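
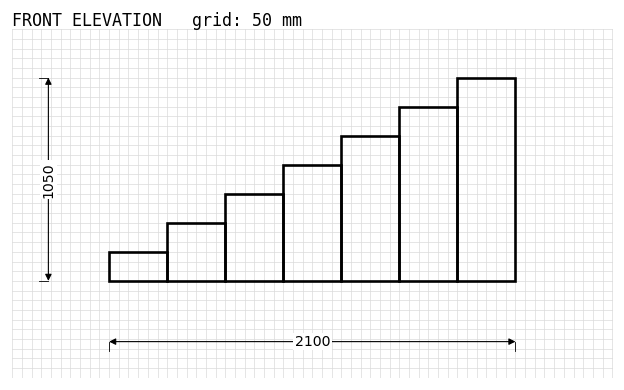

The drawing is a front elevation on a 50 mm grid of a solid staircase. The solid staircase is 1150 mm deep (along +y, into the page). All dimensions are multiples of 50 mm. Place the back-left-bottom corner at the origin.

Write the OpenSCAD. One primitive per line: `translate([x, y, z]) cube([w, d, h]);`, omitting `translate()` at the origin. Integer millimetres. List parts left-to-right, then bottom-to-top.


cube([300, 1150, 150]);
translate([300, 0, 0]) cube([300, 1150, 300]);
translate([600, 0, 0]) cube([300, 1150, 450]);
translate([900, 0, 0]) cube([300, 1150, 600]);
translate([1200, 0, 0]) cube([300, 1150, 750]);
translate([1500, 0, 0]) cube([300, 1150, 900]);
translate([1800, 0, 0]) cube([300, 1150, 1050]);


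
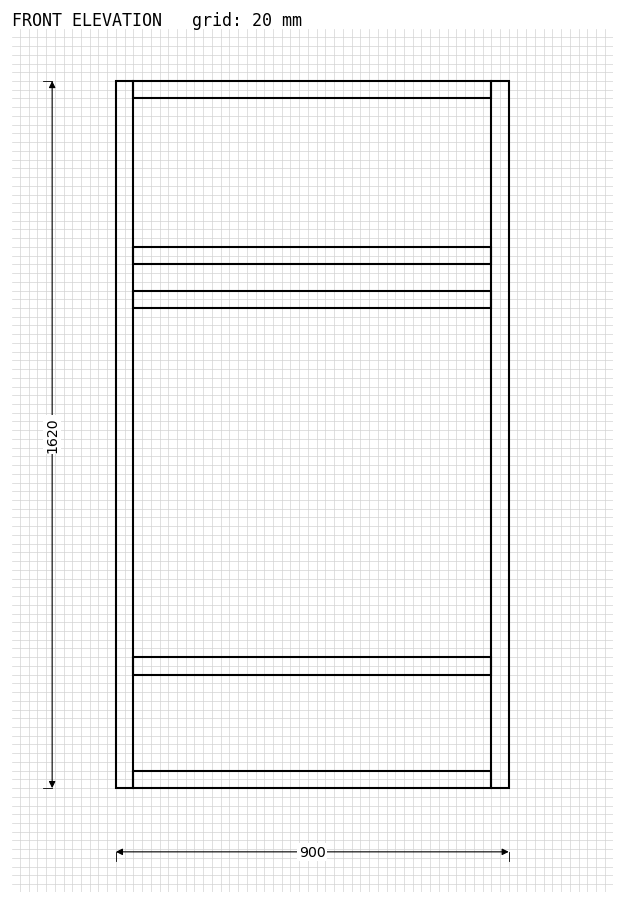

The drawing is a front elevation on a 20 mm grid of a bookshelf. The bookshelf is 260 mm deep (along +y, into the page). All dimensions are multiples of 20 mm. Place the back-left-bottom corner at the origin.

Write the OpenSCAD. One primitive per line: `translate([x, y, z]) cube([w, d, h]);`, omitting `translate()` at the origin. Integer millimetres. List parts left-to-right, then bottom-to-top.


cube([40, 260, 1620]);
translate([40, 0, 0]) cube([820, 260, 40]);
translate([40, 0, 260]) cube([820, 260, 40]);
translate([40, 0, 1100]) cube([820, 260, 40]);
translate([40, 0, 1200]) cube([820, 260, 40]);
translate([40, 0, 1580]) cube([820, 260, 40]);
translate([860, 0, 0]) cube([40, 260, 1620]);


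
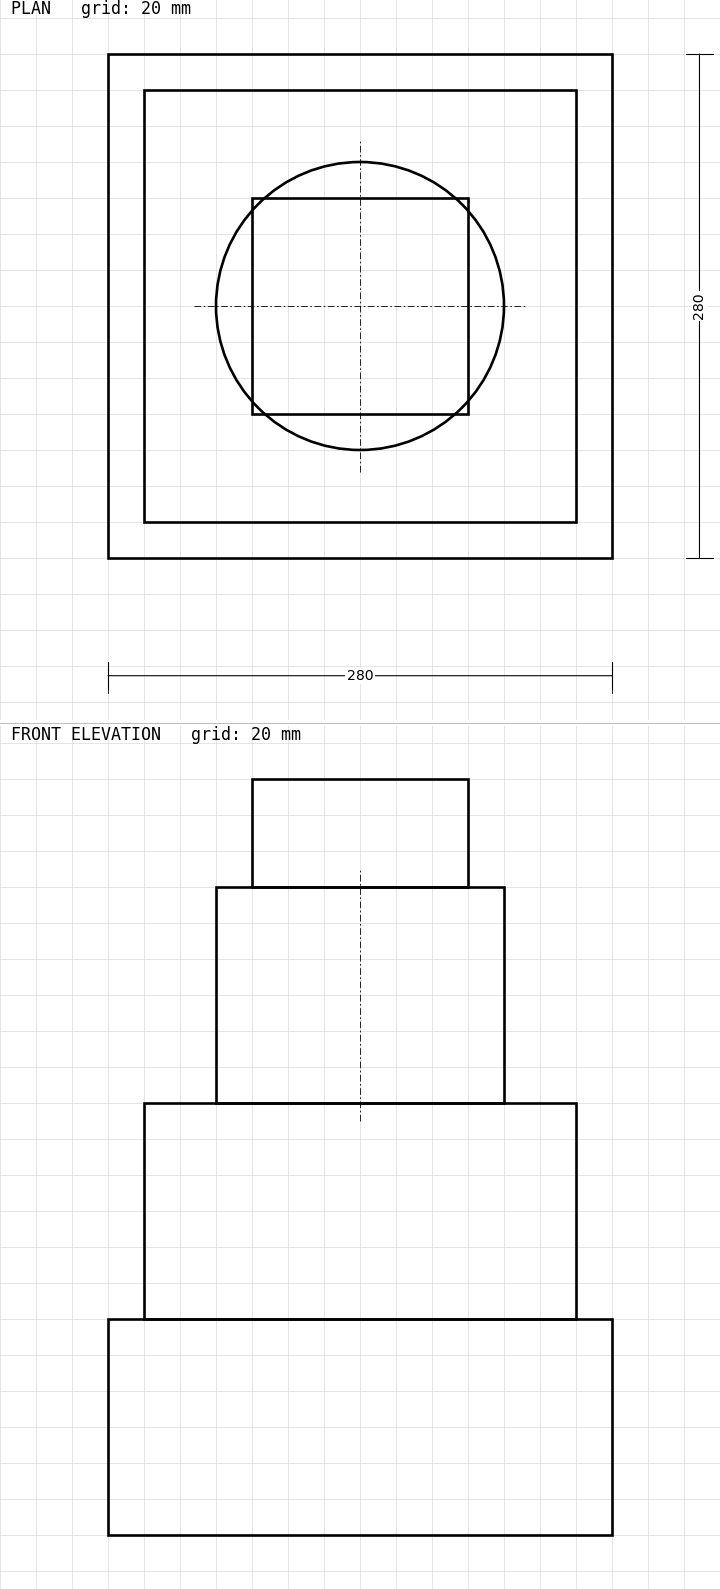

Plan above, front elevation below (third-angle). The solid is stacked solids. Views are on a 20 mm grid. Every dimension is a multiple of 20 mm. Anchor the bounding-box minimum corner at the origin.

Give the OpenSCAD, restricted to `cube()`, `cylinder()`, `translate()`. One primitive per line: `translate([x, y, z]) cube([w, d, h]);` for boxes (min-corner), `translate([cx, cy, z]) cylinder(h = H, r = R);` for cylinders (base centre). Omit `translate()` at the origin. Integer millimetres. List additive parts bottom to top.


cube([280, 280, 120]);
translate([20, 20, 120]) cube([240, 240, 120]);
translate([140, 140, 240]) cylinder(h = 120, r = 80);
translate([80, 80, 360]) cube([120, 120, 60]);


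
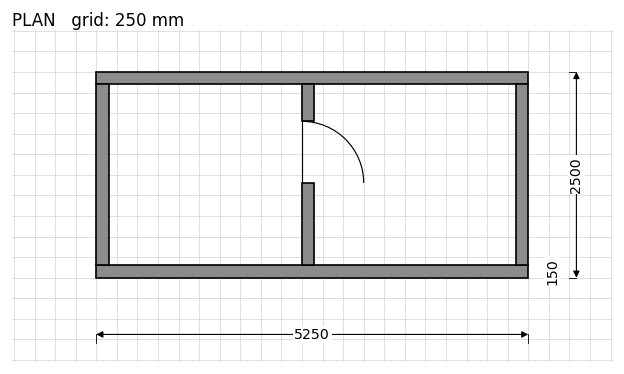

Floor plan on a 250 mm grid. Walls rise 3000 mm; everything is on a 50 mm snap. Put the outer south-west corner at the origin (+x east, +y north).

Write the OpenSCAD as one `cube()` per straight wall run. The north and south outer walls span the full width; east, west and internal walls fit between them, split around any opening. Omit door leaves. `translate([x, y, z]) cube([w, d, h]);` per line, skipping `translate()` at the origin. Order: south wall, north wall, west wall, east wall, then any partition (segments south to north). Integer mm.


cube([5250, 150, 3000]);
translate([0, 2350, 0]) cube([5250, 150, 3000]);
translate([0, 150, 0]) cube([150, 2200, 3000]);
translate([5100, 150, 0]) cube([150, 2200, 3000]);
translate([2500, 150, 0]) cube([150, 1000, 3000]);
translate([2500, 1900, 0]) cube([150, 450, 3000]);


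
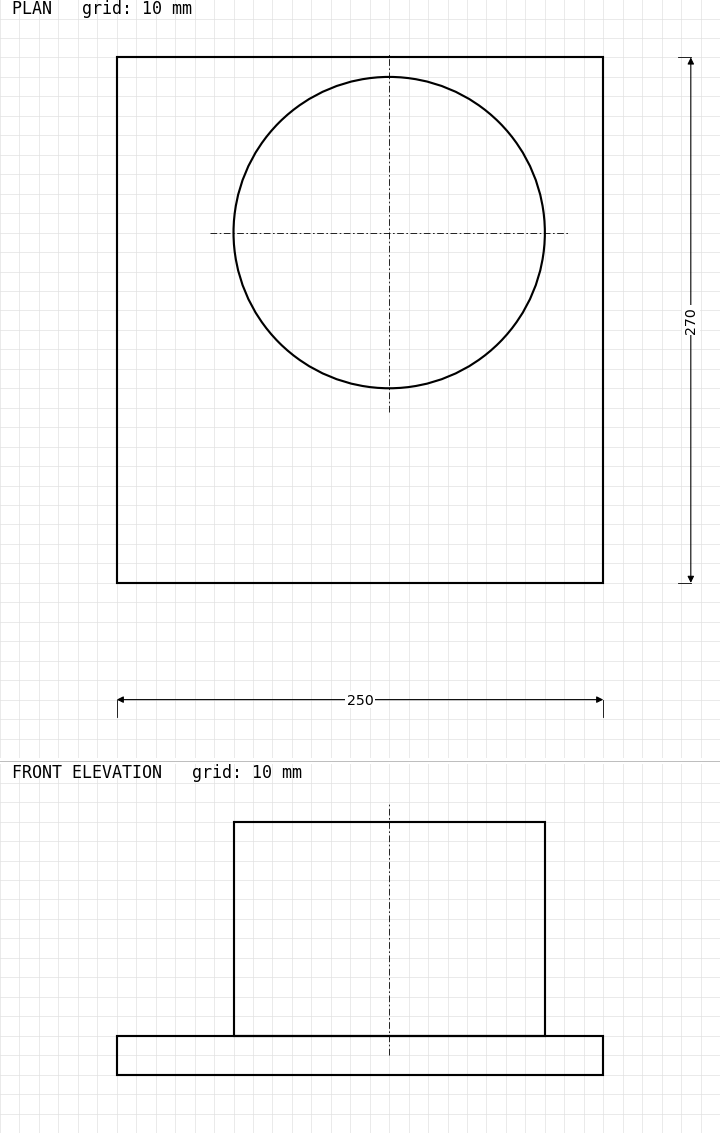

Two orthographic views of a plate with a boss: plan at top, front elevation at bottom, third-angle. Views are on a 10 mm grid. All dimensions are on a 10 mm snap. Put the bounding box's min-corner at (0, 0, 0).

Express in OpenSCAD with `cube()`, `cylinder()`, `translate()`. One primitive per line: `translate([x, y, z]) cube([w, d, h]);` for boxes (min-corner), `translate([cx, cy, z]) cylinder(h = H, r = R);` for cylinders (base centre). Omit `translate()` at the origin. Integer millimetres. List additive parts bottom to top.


cube([250, 270, 20]);
translate([140, 180, 20]) cylinder(h = 110, r = 80);


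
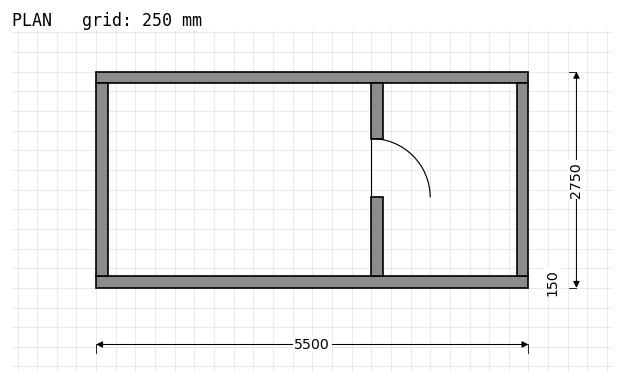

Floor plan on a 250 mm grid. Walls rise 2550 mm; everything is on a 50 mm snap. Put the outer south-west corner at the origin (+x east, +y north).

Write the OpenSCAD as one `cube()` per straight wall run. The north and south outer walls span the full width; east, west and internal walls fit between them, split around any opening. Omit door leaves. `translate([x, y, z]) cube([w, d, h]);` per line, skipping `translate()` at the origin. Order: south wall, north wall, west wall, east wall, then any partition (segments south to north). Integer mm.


cube([5500, 150, 2550]);
translate([0, 2600, 0]) cube([5500, 150, 2550]);
translate([0, 150, 0]) cube([150, 2450, 2550]);
translate([5350, 150, 0]) cube([150, 2450, 2550]);
translate([3500, 150, 0]) cube([150, 1000, 2550]);
translate([3500, 1900, 0]) cube([150, 700, 2550]);


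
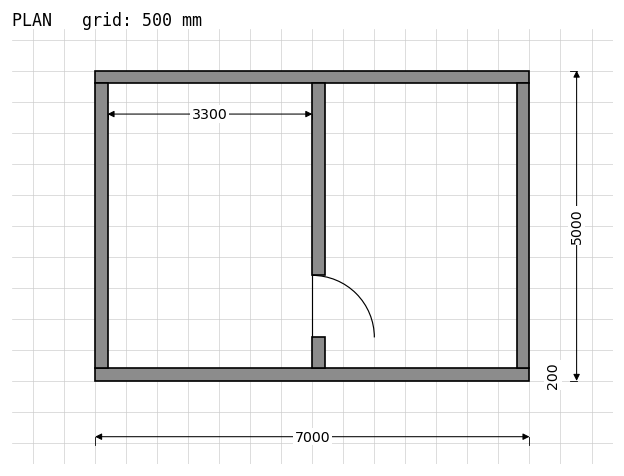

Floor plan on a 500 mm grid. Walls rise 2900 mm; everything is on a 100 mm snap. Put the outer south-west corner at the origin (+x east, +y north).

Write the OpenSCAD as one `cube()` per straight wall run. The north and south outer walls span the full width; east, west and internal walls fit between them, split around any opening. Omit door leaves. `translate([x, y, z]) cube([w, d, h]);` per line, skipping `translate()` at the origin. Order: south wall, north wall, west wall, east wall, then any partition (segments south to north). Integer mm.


cube([7000, 200, 2900]);
translate([0, 4800, 0]) cube([7000, 200, 2900]);
translate([0, 200, 0]) cube([200, 4600, 2900]);
translate([6800, 200, 0]) cube([200, 4600, 2900]);
translate([3500, 200, 0]) cube([200, 500, 2900]);
translate([3500, 1700, 0]) cube([200, 3100, 2900]);


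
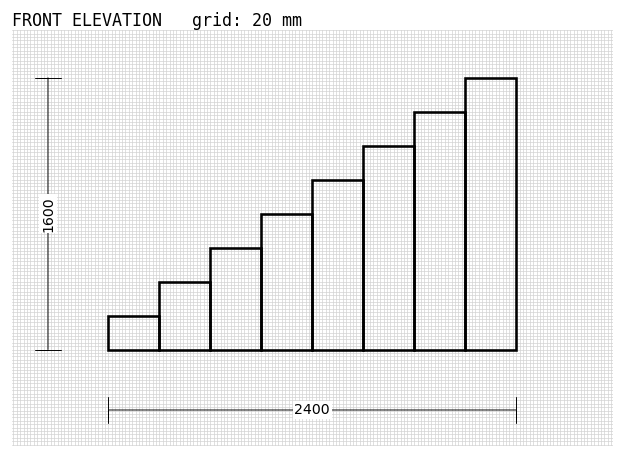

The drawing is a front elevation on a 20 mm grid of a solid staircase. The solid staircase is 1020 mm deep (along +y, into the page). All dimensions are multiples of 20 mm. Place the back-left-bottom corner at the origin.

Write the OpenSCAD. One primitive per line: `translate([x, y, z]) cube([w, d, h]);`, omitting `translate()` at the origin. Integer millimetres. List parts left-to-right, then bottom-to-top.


cube([300, 1020, 200]);
translate([300, 0, 0]) cube([300, 1020, 400]);
translate([600, 0, 0]) cube([300, 1020, 600]);
translate([900, 0, 0]) cube([300, 1020, 800]);
translate([1200, 0, 0]) cube([300, 1020, 1000]);
translate([1500, 0, 0]) cube([300, 1020, 1200]);
translate([1800, 0, 0]) cube([300, 1020, 1400]);
translate([2100, 0, 0]) cube([300, 1020, 1600]);


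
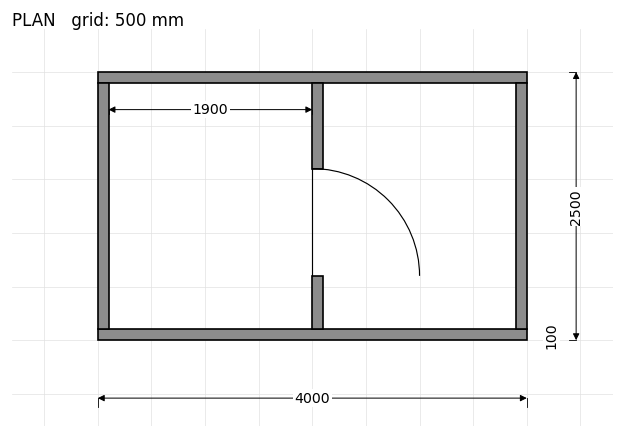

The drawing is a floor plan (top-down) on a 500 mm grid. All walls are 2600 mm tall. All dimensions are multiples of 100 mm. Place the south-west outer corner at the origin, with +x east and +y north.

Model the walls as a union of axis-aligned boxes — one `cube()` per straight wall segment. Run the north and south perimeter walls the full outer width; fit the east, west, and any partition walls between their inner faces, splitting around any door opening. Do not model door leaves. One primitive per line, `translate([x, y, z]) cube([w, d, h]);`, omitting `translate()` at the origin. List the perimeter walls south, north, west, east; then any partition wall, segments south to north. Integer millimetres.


cube([4000, 100, 2600]);
translate([0, 2400, 0]) cube([4000, 100, 2600]);
translate([0, 100, 0]) cube([100, 2300, 2600]);
translate([3900, 100, 0]) cube([100, 2300, 2600]);
translate([2000, 100, 0]) cube([100, 500, 2600]);
translate([2000, 1600, 0]) cube([100, 800, 2600]);


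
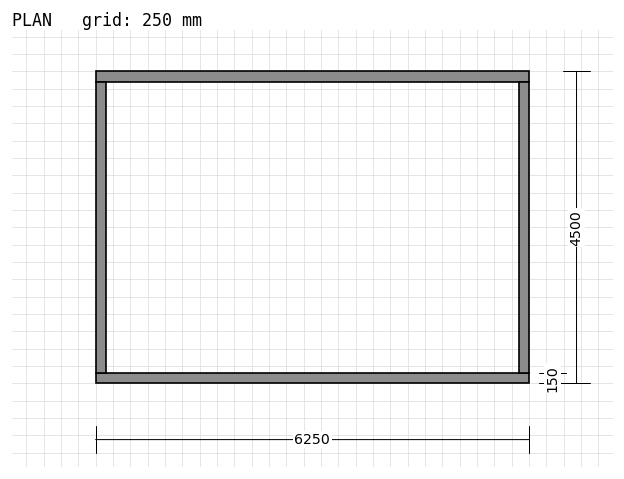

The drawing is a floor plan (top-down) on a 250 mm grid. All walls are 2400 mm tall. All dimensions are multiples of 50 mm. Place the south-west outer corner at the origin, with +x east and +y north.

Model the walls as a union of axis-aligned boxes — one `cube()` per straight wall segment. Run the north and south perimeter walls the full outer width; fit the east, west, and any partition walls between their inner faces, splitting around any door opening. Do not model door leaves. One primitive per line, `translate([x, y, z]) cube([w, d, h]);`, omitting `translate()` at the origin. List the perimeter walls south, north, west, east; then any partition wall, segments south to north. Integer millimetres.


cube([6250, 150, 2400]);
translate([0, 4350, 0]) cube([6250, 150, 2400]);
translate([0, 150, 0]) cube([150, 4200, 2400]);
translate([6100, 150, 0]) cube([150, 4200, 2400]);


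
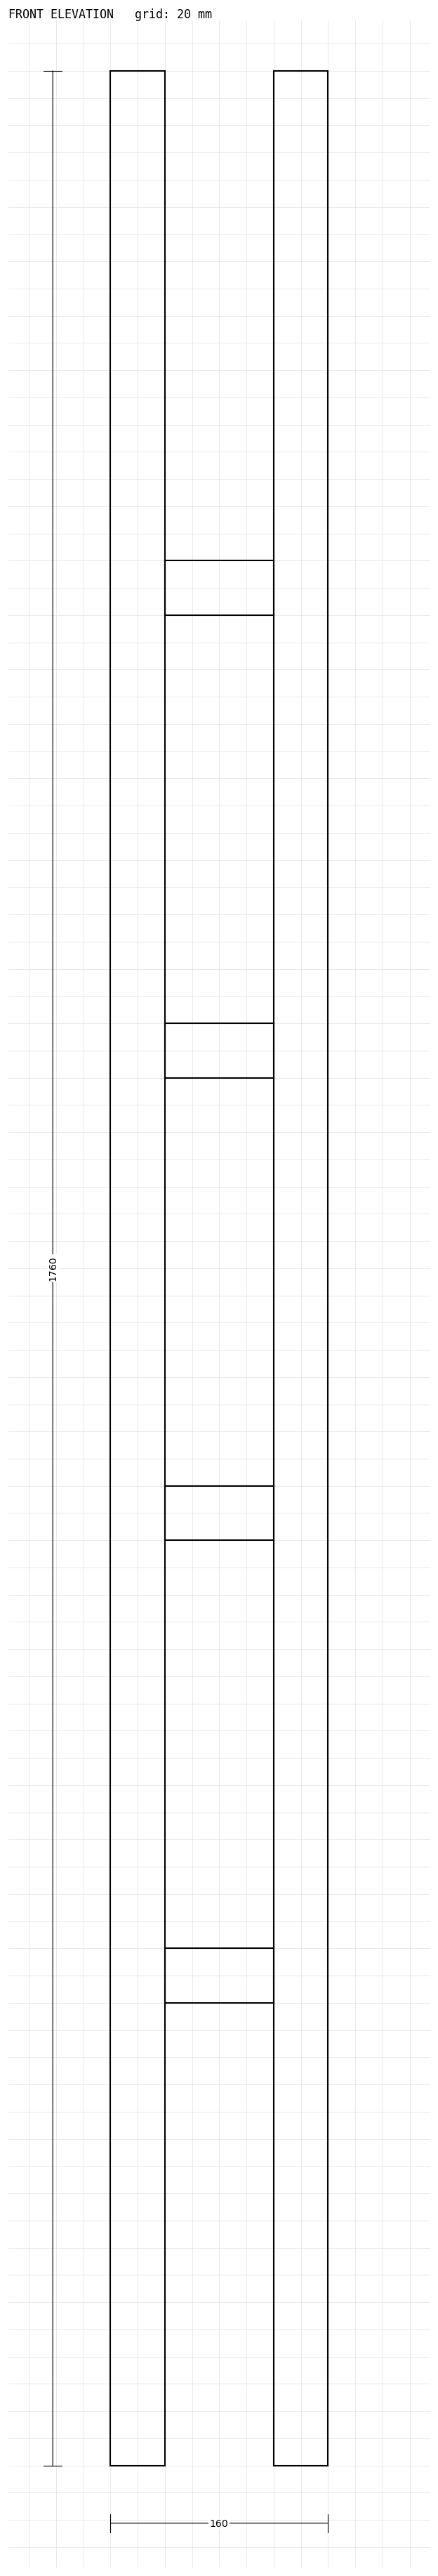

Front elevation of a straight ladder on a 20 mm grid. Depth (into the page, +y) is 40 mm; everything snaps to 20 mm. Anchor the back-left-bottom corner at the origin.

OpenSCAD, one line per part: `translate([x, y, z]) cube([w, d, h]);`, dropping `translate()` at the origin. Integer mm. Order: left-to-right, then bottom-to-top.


cube([40, 40, 1760]);
translate([40, 0, 340]) cube([80, 40, 40]);
translate([40, 0, 680]) cube([80, 40, 40]);
translate([40, 0, 1020]) cube([80, 40, 40]);
translate([40, 0, 1360]) cube([80, 40, 40]);
translate([120, 0, 0]) cube([40, 40, 1760]);


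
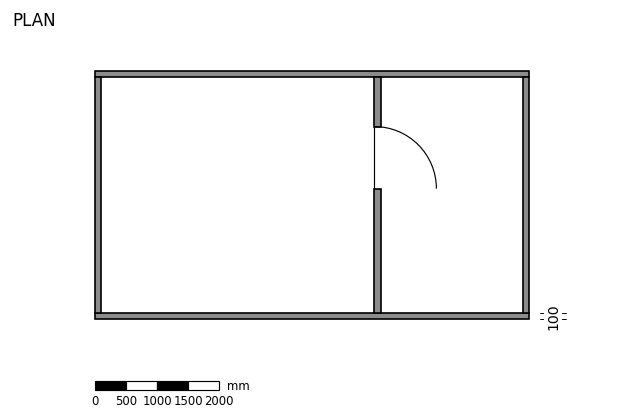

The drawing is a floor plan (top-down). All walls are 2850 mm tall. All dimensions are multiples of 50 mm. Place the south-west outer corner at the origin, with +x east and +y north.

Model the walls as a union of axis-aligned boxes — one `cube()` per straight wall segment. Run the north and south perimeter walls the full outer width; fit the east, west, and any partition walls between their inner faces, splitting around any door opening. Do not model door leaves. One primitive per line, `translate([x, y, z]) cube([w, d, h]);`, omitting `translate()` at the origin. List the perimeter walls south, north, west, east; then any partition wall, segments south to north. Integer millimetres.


cube([7000, 100, 2850]);
translate([0, 3900, 0]) cube([7000, 100, 2850]);
translate([0, 100, 0]) cube([100, 3800, 2850]);
translate([6900, 100, 0]) cube([100, 3800, 2850]);
translate([4500, 100, 0]) cube([100, 2000, 2850]);
translate([4500, 3100, 0]) cube([100, 800, 2850]);


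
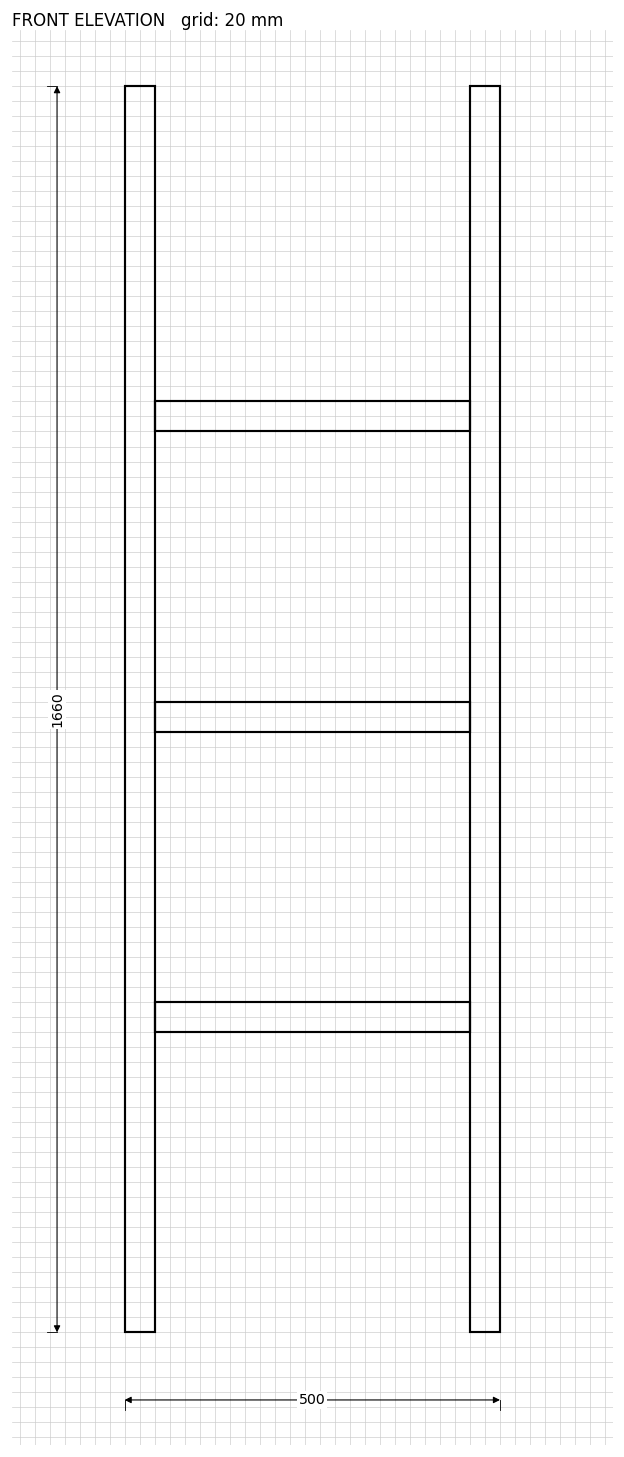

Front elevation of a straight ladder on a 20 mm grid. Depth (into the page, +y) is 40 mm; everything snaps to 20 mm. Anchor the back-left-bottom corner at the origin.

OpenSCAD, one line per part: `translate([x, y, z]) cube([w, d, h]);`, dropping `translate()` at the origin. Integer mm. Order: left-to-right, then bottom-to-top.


cube([40, 40, 1660]);
translate([40, 0, 400]) cube([420, 40, 40]);
translate([40, 0, 800]) cube([420, 40, 40]);
translate([40, 0, 1200]) cube([420, 40, 40]);
translate([460, 0, 0]) cube([40, 40, 1660]);


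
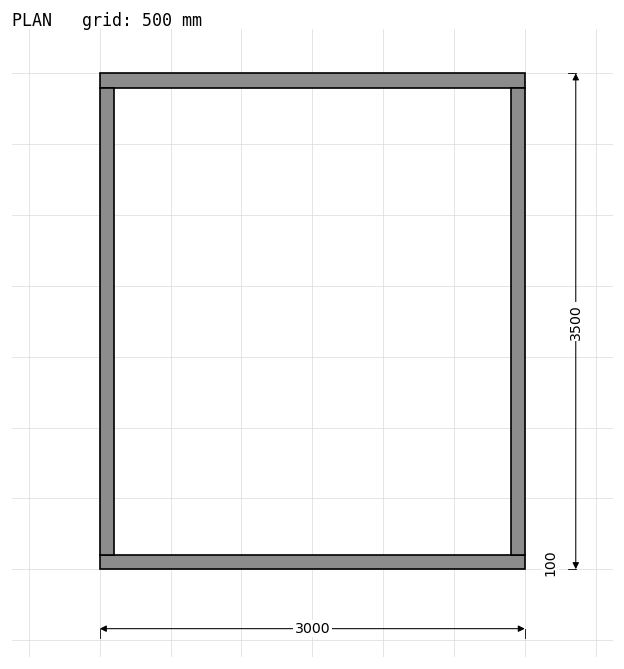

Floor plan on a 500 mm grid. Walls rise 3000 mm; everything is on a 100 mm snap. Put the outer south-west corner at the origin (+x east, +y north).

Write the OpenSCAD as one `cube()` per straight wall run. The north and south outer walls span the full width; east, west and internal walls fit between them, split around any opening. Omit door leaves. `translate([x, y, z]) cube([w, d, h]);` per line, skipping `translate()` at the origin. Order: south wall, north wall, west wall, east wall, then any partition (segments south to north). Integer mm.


cube([3000, 100, 3000]);
translate([0, 3400, 0]) cube([3000, 100, 3000]);
translate([0, 100, 0]) cube([100, 3300, 3000]);
translate([2900, 100, 0]) cube([100, 3300, 3000]);


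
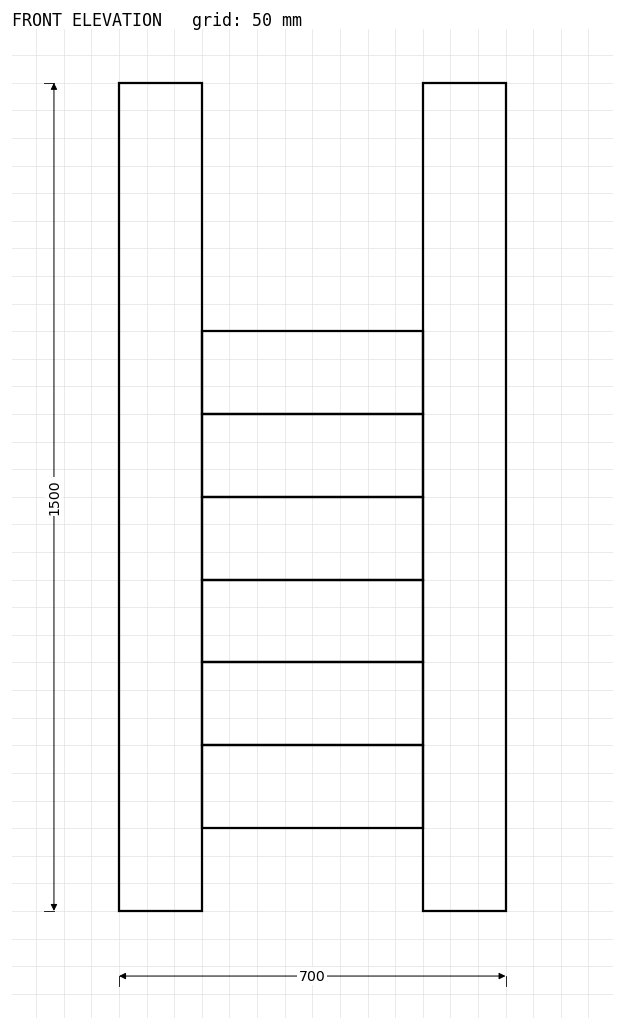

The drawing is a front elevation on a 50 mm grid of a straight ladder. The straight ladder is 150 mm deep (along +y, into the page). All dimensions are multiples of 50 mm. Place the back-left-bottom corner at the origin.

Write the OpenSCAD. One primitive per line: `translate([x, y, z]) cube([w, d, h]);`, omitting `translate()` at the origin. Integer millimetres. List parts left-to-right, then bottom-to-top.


cube([150, 150, 1500]);
translate([150, 0, 150]) cube([400, 150, 150]);
translate([150, 0, 300]) cube([400, 150, 150]);
translate([150, 0, 450]) cube([400, 150, 150]);
translate([150, 0, 600]) cube([400, 150, 150]);
translate([150, 0, 750]) cube([400, 150, 150]);
translate([150, 0, 900]) cube([400, 150, 150]);
translate([550, 0, 0]) cube([150, 150, 1500]);


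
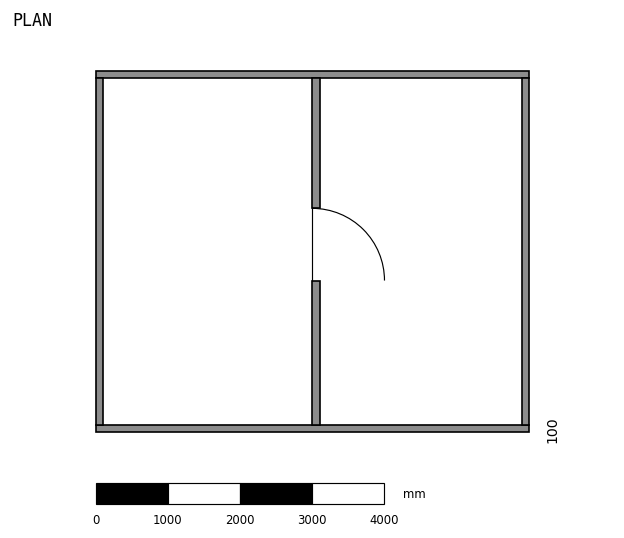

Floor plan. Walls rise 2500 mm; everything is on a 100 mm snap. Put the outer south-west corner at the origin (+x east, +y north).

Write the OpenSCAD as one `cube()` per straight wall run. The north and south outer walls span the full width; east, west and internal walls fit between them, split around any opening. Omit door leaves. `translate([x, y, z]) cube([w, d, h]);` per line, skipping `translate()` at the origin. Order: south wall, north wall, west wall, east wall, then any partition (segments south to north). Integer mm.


cube([6000, 100, 2500]);
translate([0, 4900, 0]) cube([6000, 100, 2500]);
translate([0, 100, 0]) cube([100, 4800, 2500]);
translate([5900, 100, 0]) cube([100, 4800, 2500]);
translate([3000, 100, 0]) cube([100, 2000, 2500]);
translate([3000, 3100, 0]) cube([100, 1800, 2500]);


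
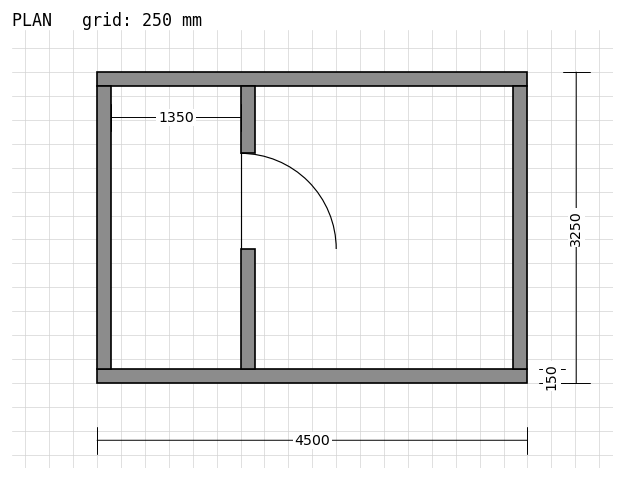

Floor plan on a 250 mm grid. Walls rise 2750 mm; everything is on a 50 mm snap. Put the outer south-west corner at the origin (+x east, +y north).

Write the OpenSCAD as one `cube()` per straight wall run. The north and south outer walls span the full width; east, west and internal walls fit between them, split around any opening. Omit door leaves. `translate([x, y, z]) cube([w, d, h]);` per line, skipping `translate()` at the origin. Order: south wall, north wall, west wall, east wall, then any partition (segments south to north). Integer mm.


cube([4500, 150, 2750]);
translate([0, 3100, 0]) cube([4500, 150, 2750]);
translate([0, 150, 0]) cube([150, 2950, 2750]);
translate([4350, 150, 0]) cube([150, 2950, 2750]);
translate([1500, 150, 0]) cube([150, 1250, 2750]);
translate([1500, 2400, 0]) cube([150, 700, 2750]);


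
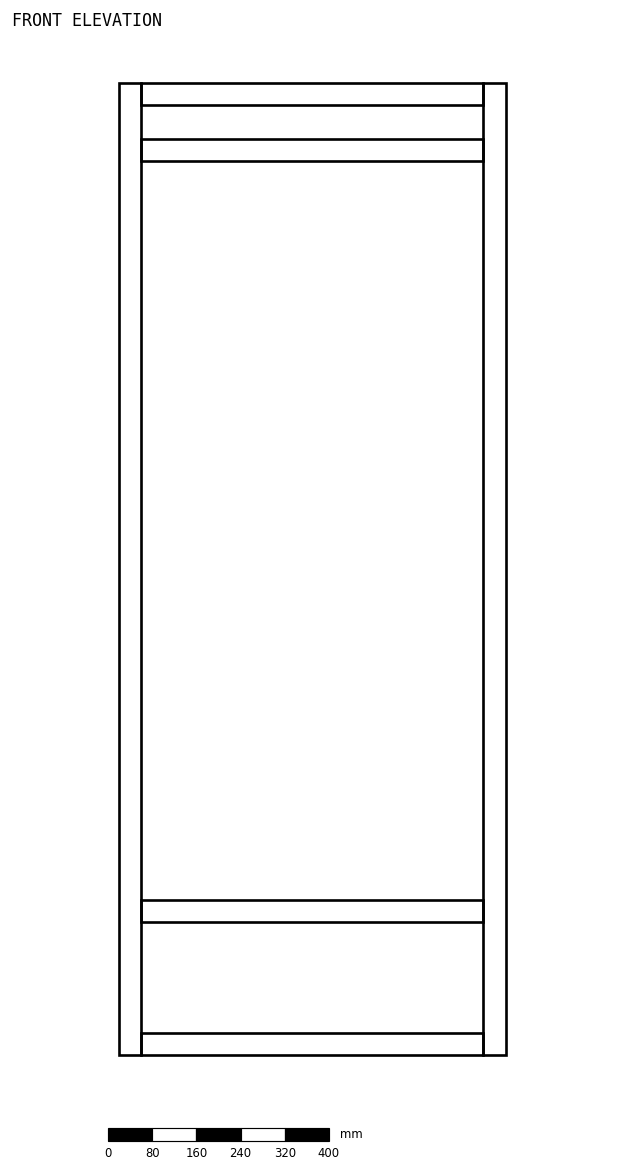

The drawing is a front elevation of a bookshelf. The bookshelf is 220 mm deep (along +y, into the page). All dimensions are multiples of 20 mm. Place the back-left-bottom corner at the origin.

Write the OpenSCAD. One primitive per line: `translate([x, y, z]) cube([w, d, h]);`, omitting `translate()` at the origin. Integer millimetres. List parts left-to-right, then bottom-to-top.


cube([40, 220, 1760]);
translate([40, 0, 0]) cube([620, 220, 40]);
translate([40, 0, 240]) cube([620, 220, 40]);
translate([40, 0, 1620]) cube([620, 220, 40]);
translate([40, 0, 1720]) cube([620, 220, 40]);
translate([660, 0, 0]) cube([40, 220, 1760]);


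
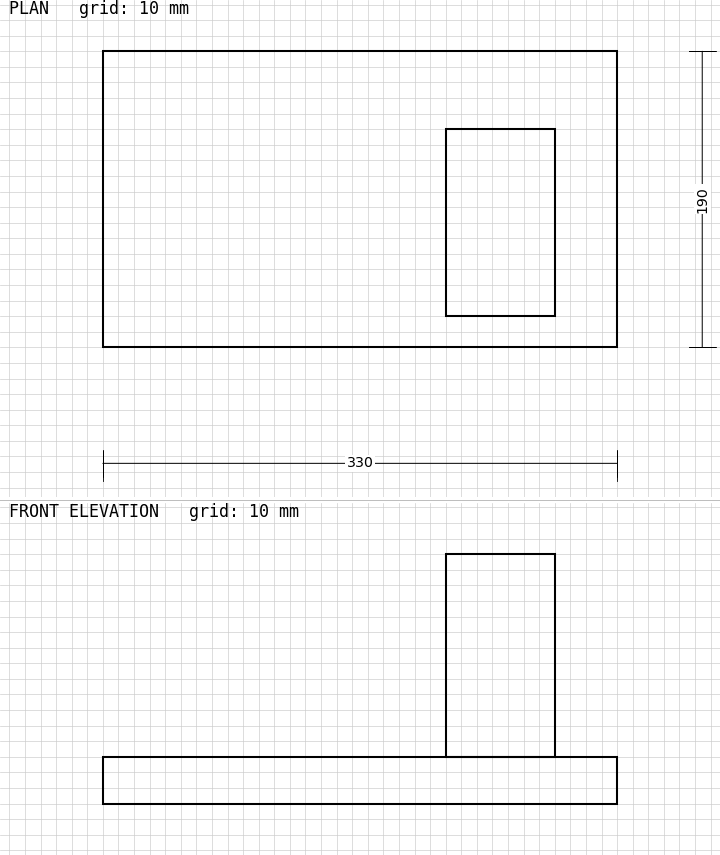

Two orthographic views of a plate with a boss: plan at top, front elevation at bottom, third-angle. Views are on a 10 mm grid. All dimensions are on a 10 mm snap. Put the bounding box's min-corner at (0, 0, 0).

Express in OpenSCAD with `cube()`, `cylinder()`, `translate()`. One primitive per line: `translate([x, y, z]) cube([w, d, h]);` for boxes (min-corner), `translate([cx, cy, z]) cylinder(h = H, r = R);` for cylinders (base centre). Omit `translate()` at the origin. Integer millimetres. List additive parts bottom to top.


cube([330, 190, 30]);
translate([220, 20, 30]) cube([70, 120, 130]);


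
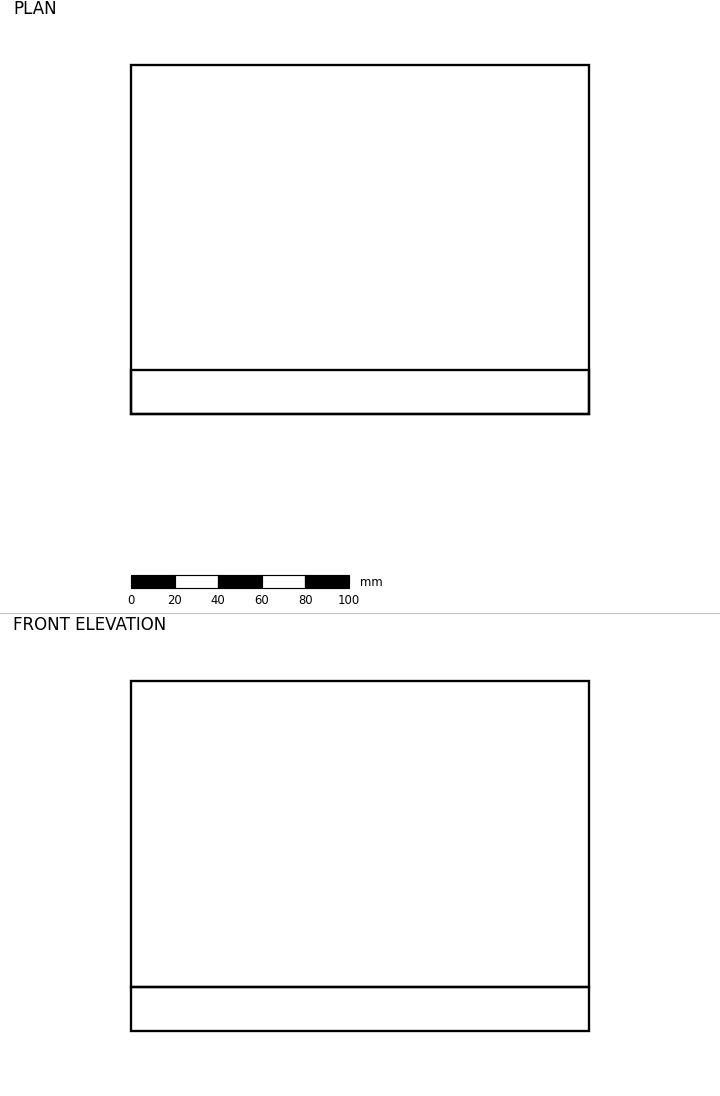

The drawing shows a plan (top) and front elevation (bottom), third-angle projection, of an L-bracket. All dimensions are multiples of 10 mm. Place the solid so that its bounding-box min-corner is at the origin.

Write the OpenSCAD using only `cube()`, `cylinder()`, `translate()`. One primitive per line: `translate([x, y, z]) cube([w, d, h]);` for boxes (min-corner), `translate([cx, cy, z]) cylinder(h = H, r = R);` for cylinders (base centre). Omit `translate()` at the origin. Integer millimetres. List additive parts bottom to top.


cube([210, 160, 20]);
translate([0, 0, 20]) cube([210, 20, 140]);


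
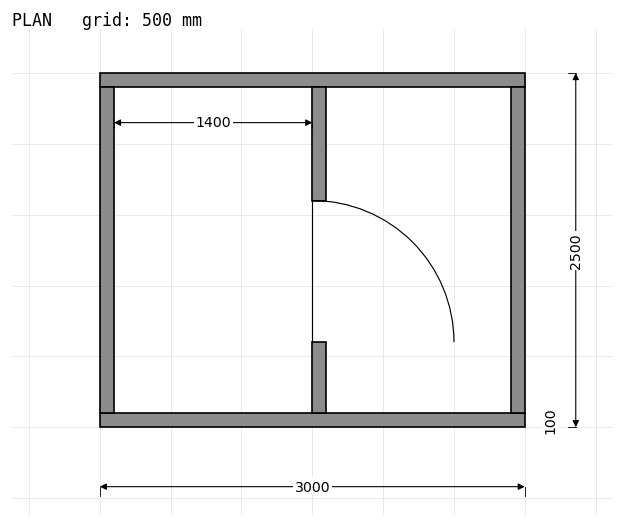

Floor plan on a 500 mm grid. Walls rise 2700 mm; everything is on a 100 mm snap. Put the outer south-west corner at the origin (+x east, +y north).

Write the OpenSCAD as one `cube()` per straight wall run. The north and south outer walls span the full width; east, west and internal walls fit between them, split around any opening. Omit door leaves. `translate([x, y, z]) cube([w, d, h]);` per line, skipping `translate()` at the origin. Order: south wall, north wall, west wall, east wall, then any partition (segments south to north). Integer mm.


cube([3000, 100, 2700]);
translate([0, 2400, 0]) cube([3000, 100, 2700]);
translate([0, 100, 0]) cube([100, 2300, 2700]);
translate([2900, 100, 0]) cube([100, 2300, 2700]);
translate([1500, 100, 0]) cube([100, 500, 2700]);
translate([1500, 1600, 0]) cube([100, 800, 2700]);


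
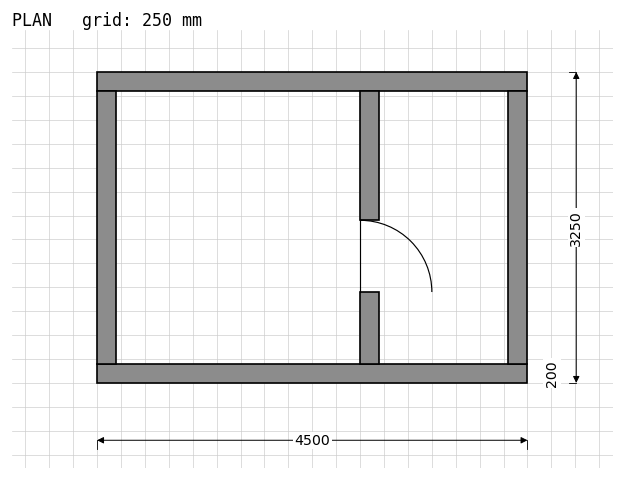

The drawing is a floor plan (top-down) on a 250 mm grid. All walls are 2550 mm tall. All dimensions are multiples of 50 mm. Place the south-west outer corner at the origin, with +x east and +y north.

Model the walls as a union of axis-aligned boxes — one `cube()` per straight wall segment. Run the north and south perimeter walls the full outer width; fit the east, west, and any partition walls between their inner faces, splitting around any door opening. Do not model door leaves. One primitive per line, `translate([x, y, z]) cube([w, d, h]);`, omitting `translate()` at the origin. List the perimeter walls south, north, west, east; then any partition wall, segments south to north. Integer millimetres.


cube([4500, 200, 2550]);
translate([0, 3050, 0]) cube([4500, 200, 2550]);
translate([0, 200, 0]) cube([200, 2850, 2550]);
translate([4300, 200, 0]) cube([200, 2850, 2550]);
translate([2750, 200, 0]) cube([200, 750, 2550]);
translate([2750, 1700, 0]) cube([200, 1350, 2550]);


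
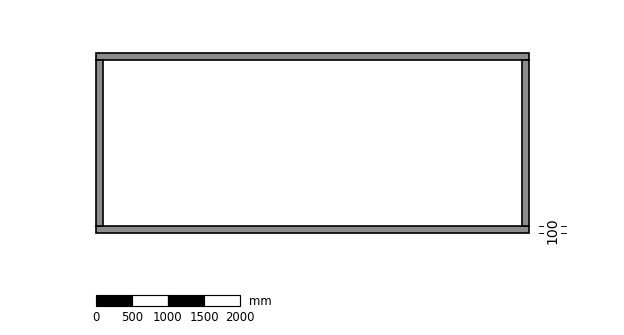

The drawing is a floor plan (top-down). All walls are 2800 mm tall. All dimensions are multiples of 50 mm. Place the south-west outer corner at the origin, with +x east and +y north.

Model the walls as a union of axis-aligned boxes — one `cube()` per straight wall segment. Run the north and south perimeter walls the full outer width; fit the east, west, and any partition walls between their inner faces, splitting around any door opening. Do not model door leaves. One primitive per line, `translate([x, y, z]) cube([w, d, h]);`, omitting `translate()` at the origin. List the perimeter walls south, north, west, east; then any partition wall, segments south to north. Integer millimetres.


cube([6000, 100, 2800]);
translate([0, 2400, 0]) cube([6000, 100, 2800]);
translate([0, 100, 0]) cube([100, 2300, 2800]);
translate([5900, 100, 0]) cube([100, 2300, 2800]);


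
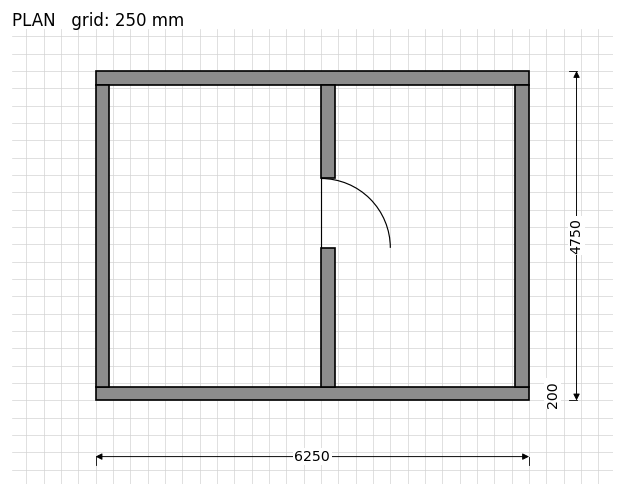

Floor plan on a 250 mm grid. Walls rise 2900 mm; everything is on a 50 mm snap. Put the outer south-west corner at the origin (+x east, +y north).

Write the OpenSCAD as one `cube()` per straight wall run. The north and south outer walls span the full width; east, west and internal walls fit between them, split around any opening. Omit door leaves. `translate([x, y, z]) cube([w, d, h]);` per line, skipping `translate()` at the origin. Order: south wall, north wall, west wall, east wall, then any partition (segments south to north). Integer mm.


cube([6250, 200, 2900]);
translate([0, 4550, 0]) cube([6250, 200, 2900]);
translate([0, 200, 0]) cube([200, 4350, 2900]);
translate([6050, 200, 0]) cube([200, 4350, 2900]);
translate([3250, 200, 0]) cube([200, 2000, 2900]);
translate([3250, 3200, 0]) cube([200, 1350, 2900]);


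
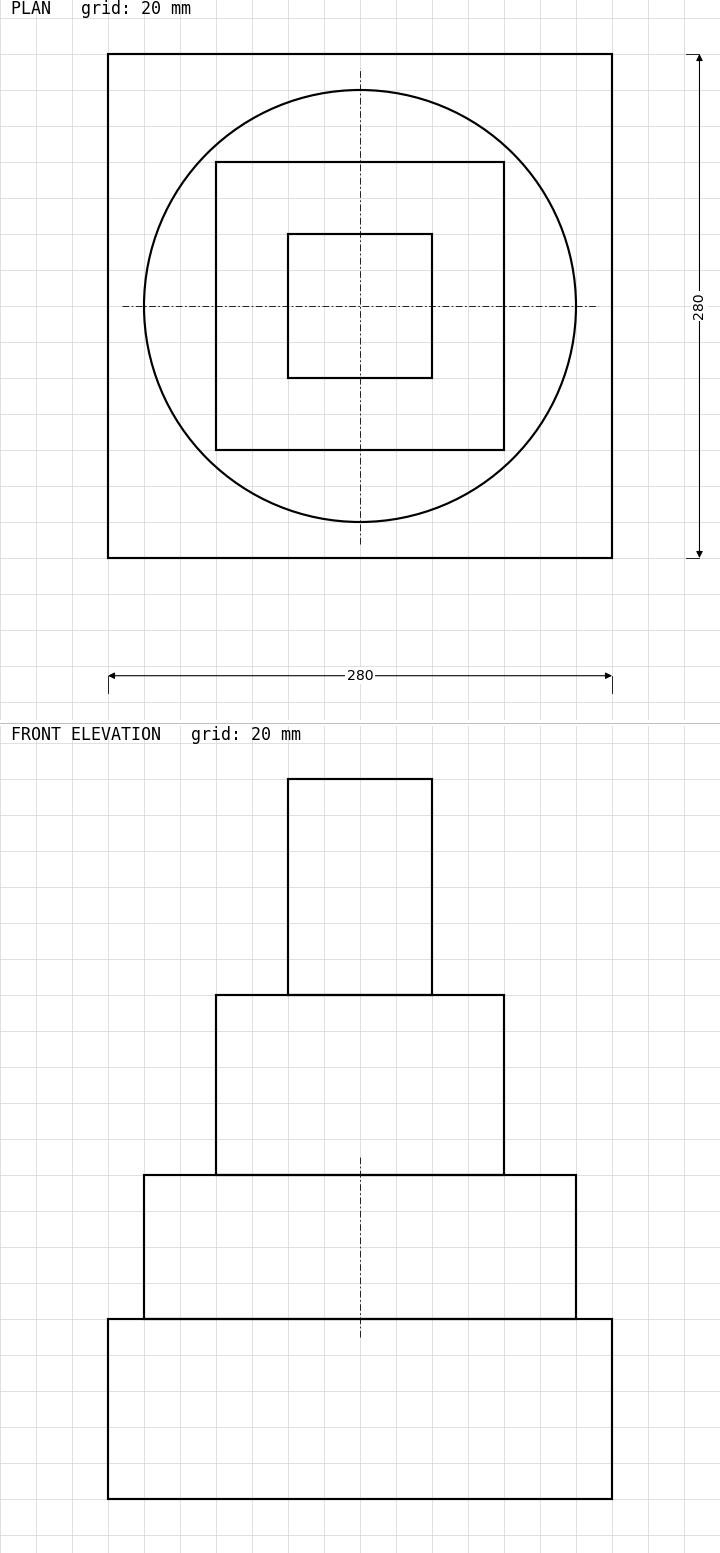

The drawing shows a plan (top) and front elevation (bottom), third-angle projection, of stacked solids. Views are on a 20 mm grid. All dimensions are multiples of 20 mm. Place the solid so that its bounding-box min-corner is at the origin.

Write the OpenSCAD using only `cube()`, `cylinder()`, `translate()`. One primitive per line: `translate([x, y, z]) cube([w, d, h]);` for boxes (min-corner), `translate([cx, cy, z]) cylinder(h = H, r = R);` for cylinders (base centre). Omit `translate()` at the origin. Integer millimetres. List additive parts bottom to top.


cube([280, 280, 100]);
translate([140, 140, 100]) cylinder(h = 80, r = 120);
translate([60, 60, 180]) cube([160, 160, 100]);
translate([100, 100, 280]) cube([80, 80, 120]);


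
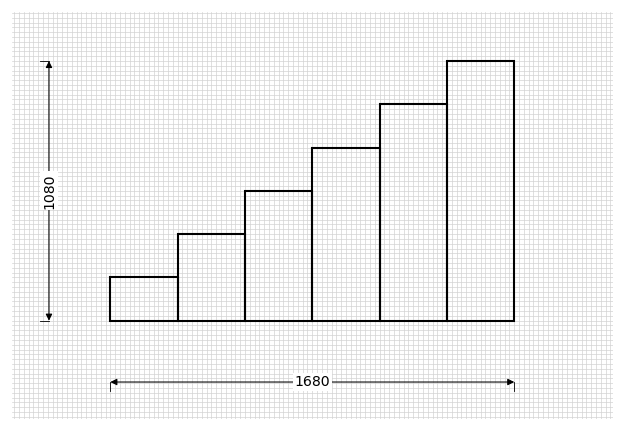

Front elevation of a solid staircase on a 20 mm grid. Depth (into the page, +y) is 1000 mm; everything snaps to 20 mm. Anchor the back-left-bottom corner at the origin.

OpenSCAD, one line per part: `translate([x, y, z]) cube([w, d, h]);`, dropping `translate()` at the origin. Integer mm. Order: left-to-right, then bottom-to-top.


cube([280, 1000, 180]);
translate([280, 0, 0]) cube([280, 1000, 360]);
translate([560, 0, 0]) cube([280, 1000, 540]);
translate([840, 0, 0]) cube([280, 1000, 720]);
translate([1120, 0, 0]) cube([280, 1000, 900]);
translate([1400, 0, 0]) cube([280, 1000, 1080]);


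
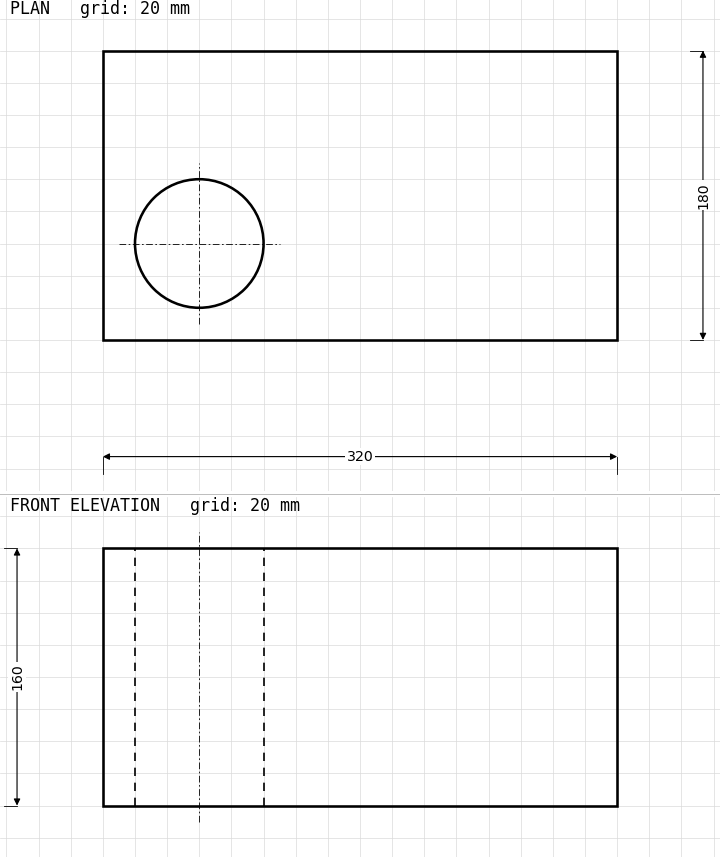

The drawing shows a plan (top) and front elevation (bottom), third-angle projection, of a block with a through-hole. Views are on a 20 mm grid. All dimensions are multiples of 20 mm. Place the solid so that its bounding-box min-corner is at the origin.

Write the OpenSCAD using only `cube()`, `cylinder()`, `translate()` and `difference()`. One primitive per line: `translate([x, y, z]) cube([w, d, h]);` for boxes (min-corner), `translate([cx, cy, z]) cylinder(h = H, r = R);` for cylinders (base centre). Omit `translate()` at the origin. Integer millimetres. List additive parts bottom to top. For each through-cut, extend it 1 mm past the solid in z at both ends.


difference() {
  cube([320, 180, 160]);
  translate([60, 60, -1]) cylinder(h = 162, r = 40);
}


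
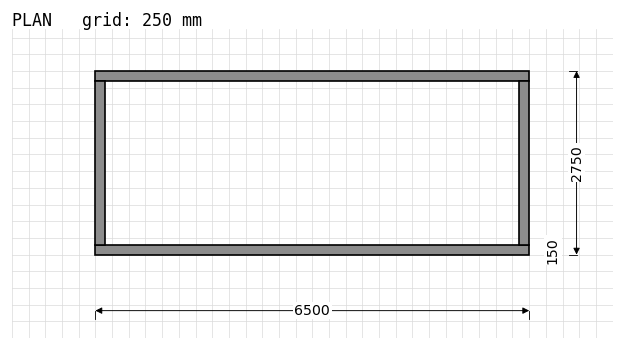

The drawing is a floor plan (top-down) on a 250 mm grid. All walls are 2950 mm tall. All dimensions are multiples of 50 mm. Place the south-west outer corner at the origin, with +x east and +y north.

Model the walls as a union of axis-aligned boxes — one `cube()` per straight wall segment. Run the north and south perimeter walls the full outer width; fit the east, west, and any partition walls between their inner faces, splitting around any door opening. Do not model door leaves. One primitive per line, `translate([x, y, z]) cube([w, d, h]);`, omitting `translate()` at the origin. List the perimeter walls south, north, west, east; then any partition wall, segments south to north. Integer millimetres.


cube([6500, 150, 2950]);
translate([0, 2600, 0]) cube([6500, 150, 2950]);
translate([0, 150, 0]) cube([150, 2450, 2950]);
translate([6350, 150, 0]) cube([150, 2450, 2950]);


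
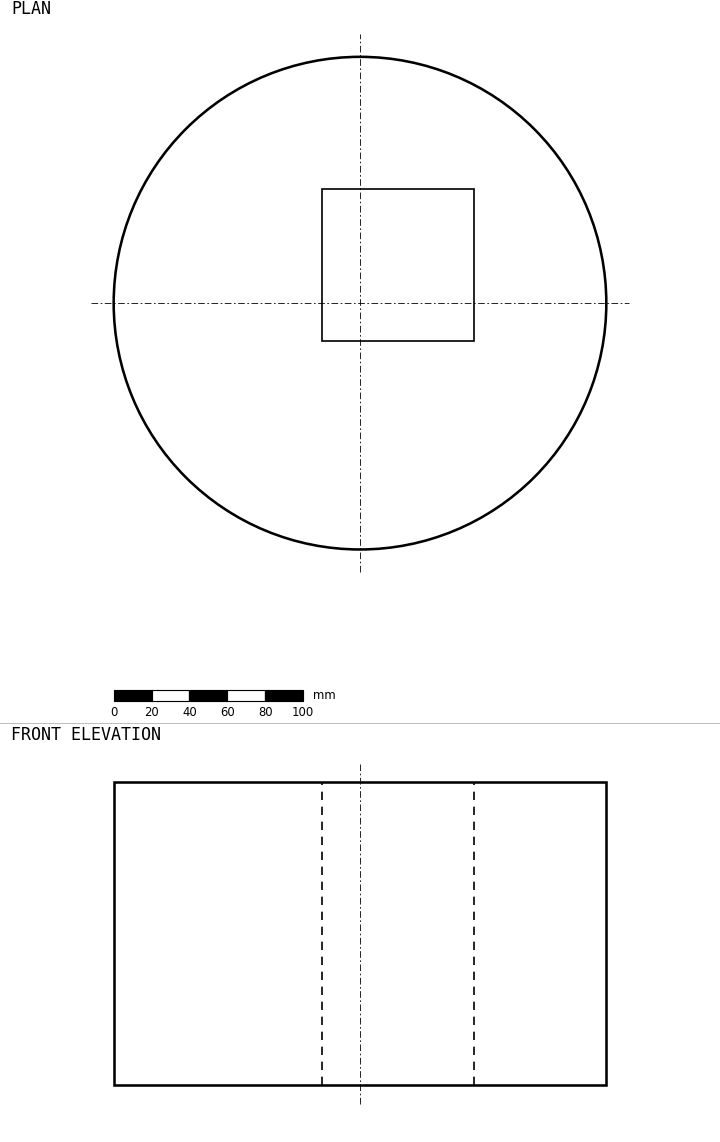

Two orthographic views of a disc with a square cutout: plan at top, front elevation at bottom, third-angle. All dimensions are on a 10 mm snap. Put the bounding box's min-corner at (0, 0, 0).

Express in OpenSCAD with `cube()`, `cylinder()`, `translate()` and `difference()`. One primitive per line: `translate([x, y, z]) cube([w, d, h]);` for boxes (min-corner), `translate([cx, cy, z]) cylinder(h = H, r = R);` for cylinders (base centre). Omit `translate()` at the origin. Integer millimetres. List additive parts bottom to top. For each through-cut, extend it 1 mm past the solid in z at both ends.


difference() {
  translate([130, 130, 0]) cylinder(h = 160, r = 130);
  translate([110, 110, -1]) cube([80, 80, 162]);
}


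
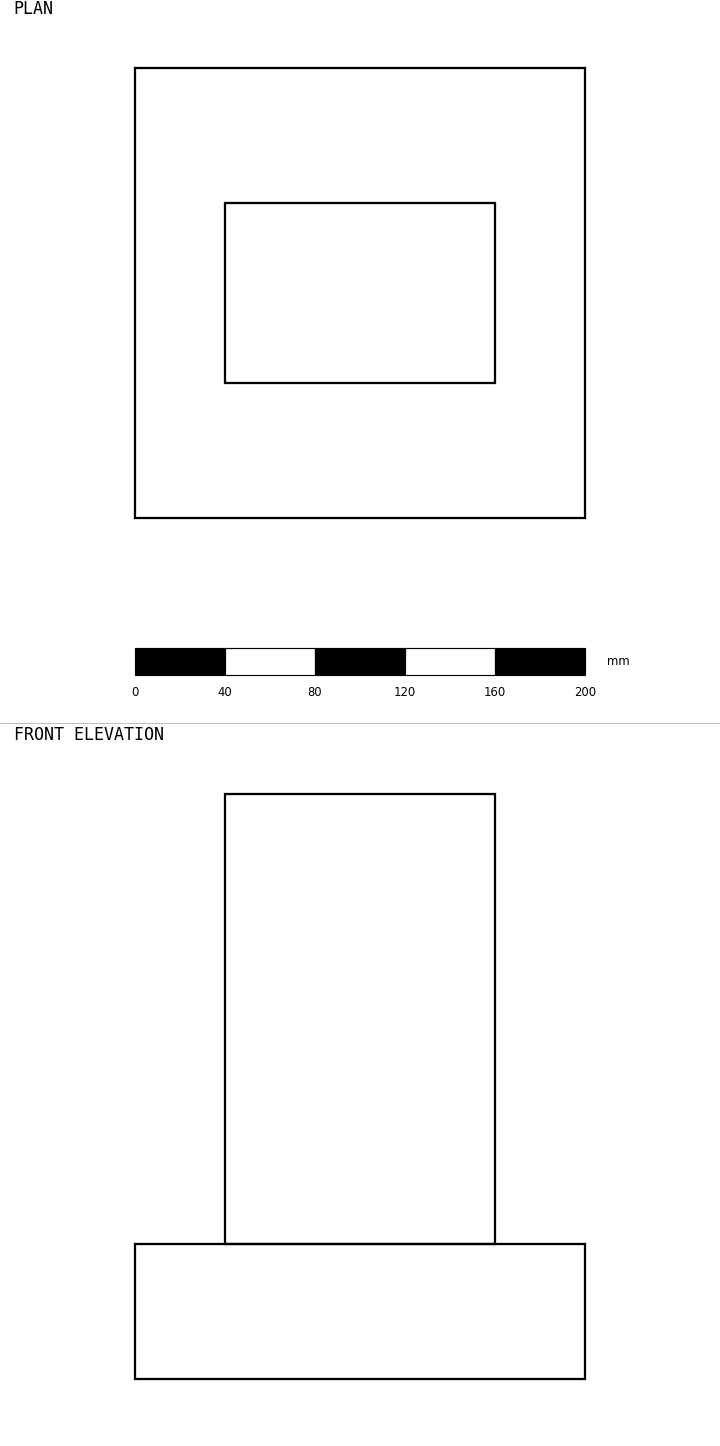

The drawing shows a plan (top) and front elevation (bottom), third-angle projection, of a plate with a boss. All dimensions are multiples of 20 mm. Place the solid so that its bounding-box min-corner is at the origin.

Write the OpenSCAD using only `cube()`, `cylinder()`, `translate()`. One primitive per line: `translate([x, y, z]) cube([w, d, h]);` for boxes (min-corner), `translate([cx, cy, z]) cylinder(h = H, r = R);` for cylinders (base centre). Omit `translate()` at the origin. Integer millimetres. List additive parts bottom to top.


cube([200, 200, 60]);
translate([40, 60, 60]) cube([120, 80, 200]);


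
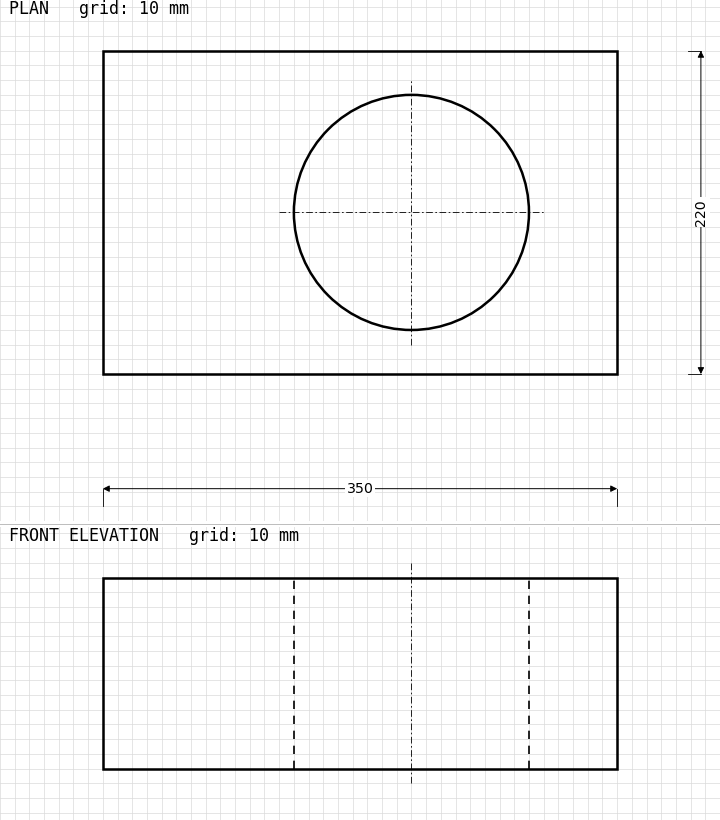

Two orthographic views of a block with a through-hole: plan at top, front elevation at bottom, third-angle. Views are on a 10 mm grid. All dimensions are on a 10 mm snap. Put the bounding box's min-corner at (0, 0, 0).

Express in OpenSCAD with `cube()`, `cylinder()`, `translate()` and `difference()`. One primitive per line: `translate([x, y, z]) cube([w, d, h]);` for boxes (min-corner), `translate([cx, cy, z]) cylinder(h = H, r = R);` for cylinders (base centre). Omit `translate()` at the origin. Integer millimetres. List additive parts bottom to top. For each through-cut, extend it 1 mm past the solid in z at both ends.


difference() {
  cube([350, 220, 130]);
  translate([210, 110, -1]) cylinder(h = 132, r = 80);
}


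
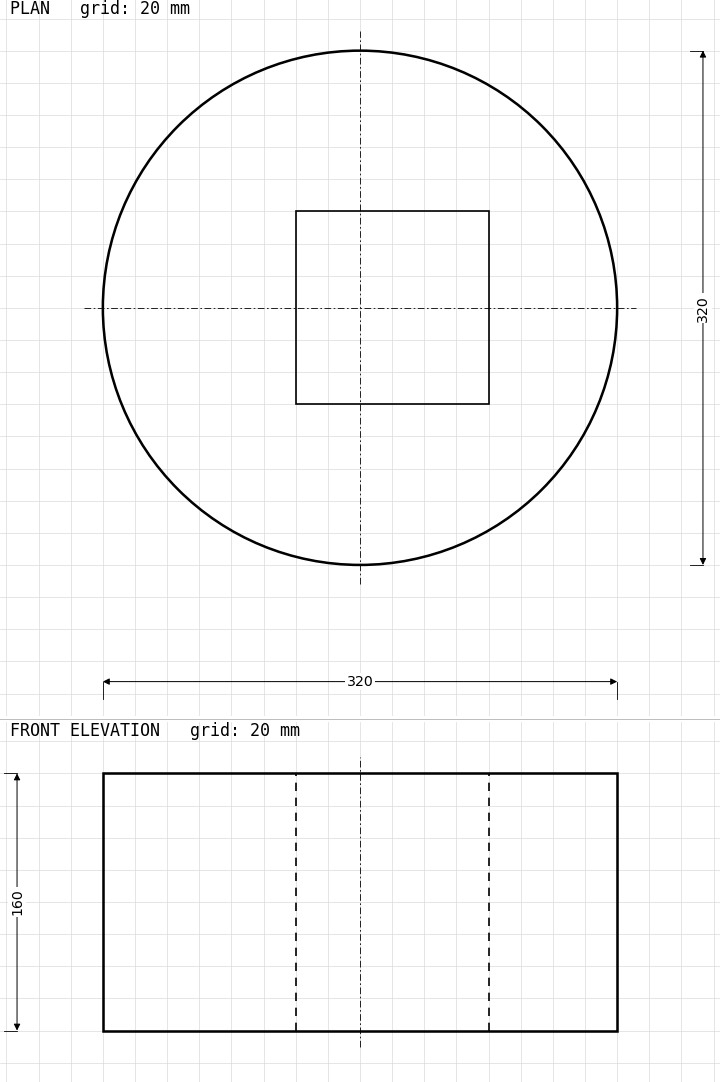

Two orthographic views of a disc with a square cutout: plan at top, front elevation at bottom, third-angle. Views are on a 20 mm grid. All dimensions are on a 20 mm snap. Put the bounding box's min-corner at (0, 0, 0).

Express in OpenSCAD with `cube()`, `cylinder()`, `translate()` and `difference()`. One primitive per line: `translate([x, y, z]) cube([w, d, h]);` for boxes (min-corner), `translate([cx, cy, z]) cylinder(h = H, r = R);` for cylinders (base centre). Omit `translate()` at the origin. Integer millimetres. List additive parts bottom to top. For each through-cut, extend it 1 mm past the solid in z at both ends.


difference() {
  translate([160, 160, 0]) cylinder(h = 160, r = 160);
  translate([120, 100, -1]) cube([120, 120, 162]);
}


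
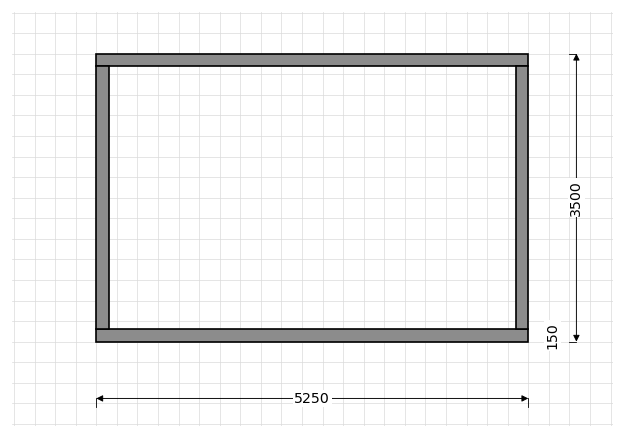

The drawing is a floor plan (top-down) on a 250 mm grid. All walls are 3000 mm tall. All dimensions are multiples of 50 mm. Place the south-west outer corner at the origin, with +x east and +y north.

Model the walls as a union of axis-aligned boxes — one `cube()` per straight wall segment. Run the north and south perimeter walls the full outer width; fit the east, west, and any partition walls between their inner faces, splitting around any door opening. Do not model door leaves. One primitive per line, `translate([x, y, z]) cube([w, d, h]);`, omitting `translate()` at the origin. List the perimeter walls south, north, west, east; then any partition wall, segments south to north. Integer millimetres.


cube([5250, 150, 3000]);
translate([0, 3350, 0]) cube([5250, 150, 3000]);
translate([0, 150, 0]) cube([150, 3200, 3000]);
translate([5100, 150, 0]) cube([150, 3200, 3000]);


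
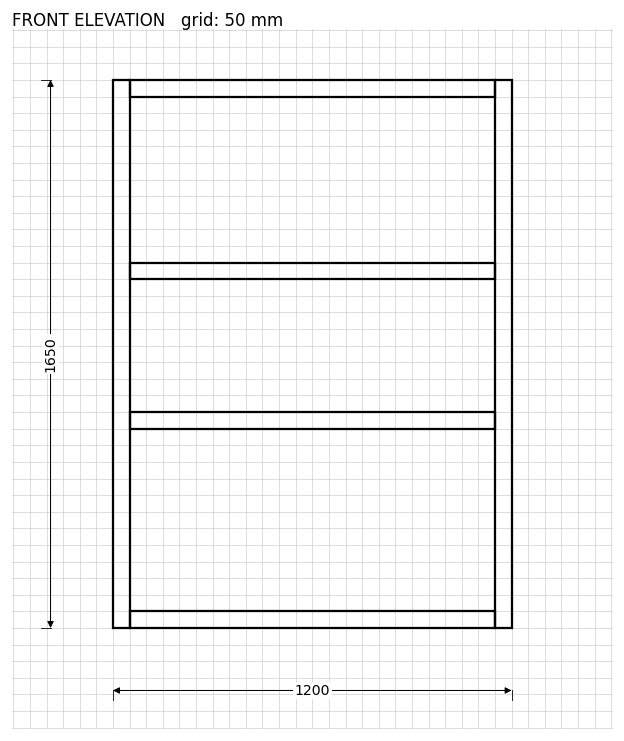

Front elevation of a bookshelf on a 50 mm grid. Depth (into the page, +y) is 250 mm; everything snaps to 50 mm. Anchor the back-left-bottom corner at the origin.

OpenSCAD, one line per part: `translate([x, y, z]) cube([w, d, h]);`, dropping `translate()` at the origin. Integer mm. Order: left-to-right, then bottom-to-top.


cube([50, 250, 1650]);
translate([50, 0, 0]) cube([1100, 250, 50]);
translate([50, 0, 600]) cube([1100, 250, 50]);
translate([50, 0, 1050]) cube([1100, 250, 50]);
translate([50, 0, 1600]) cube([1100, 250, 50]);
translate([1150, 0, 0]) cube([50, 250, 1650]);


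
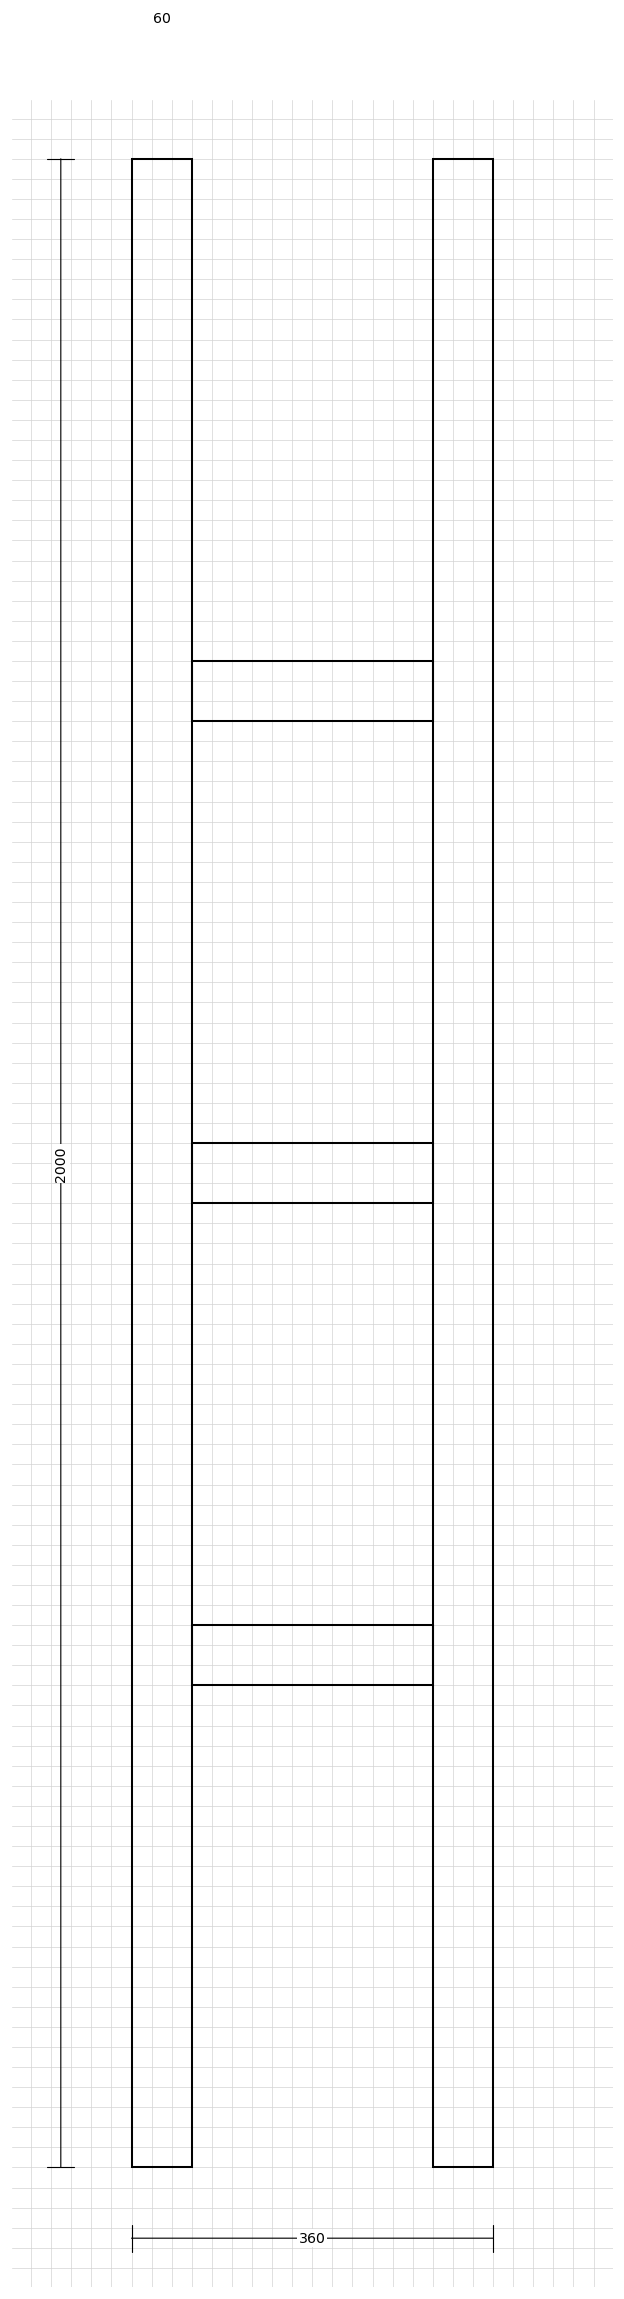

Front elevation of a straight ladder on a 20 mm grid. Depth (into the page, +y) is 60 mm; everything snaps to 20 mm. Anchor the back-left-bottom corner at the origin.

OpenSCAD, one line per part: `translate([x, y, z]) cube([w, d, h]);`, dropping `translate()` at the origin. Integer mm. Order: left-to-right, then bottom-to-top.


cube([60, 60, 2000]);
translate([60, 0, 480]) cube([240, 60, 60]);
translate([60, 0, 960]) cube([240, 60, 60]);
translate([60, 0, 1440]) cube([240, 60, 60]);
translate([300, 0, 0]) cube([60, 60, 2000]);


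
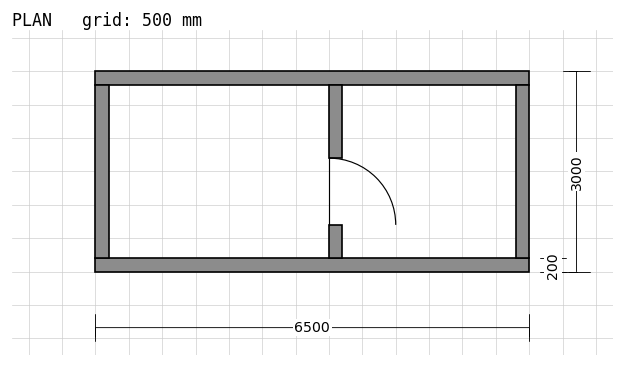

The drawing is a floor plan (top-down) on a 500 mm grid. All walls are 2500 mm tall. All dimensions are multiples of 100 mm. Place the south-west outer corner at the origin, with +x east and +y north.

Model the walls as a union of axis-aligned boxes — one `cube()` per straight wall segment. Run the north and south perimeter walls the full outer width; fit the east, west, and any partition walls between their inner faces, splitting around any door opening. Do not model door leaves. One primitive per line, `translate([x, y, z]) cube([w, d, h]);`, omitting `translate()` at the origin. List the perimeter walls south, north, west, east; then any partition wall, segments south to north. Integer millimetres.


cube([6500, 200, 2500]);
translate([0, 2800, 0]) cube([6500, 200, 2500]);
translate([0, 200, 0]) cube([200, 2600, 2500]);
translate([6300, 200, 0]) cube([200, 2600, 2500]);
translate([3500, 200, 0]) cube([200, 500, 2500]);
translate([3500, 1700, 0]) cube([200, 1100, 2500]);


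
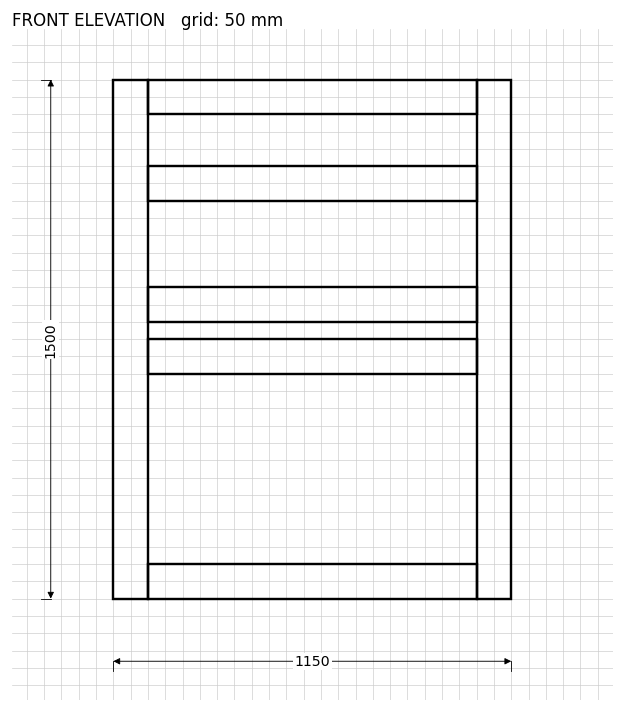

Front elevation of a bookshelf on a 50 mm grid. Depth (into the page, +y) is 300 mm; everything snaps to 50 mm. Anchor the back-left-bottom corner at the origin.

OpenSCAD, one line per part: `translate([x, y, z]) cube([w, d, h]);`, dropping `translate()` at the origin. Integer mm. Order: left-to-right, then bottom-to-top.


cube([100, 300, 1500]);
translate([100, 0, 0]) cube([950, 300, 100]);
translate([100, 0, 650]) cube([950, 300, 100]);
translate([100, 0, 800]) cube([950, 300, 100]);
translate([100, 0, 1150]) cube([950, 300, 100]);
translate([100, 0, 1400]) cube([950, 300, 100]);
translate([1050, 0, 0]) cube([100, 300, 1500]);


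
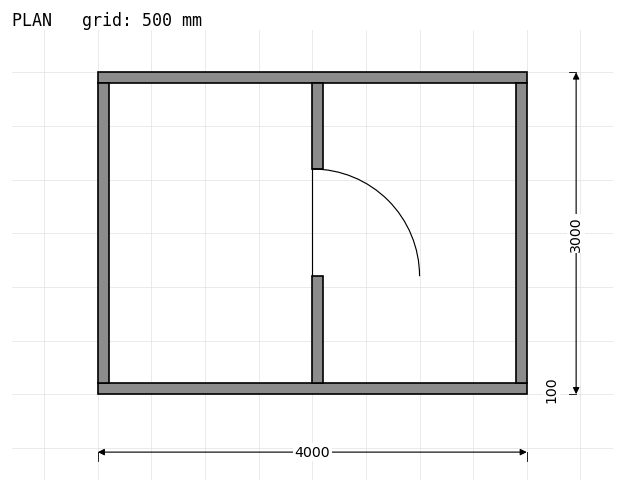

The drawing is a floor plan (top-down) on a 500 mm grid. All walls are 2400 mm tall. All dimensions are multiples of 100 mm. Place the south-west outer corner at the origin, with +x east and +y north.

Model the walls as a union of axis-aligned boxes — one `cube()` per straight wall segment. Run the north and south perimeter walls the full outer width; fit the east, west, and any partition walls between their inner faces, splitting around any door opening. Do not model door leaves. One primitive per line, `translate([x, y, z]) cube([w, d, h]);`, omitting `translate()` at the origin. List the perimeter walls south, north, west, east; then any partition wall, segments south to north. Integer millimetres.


cube([4000, 100, 2400]);
translate([0, 2900, 0]) cube([4000, 100, 2400]);
translate([0, 100, 0]) cube([100, 2800, 2400]);
translate([3900, 100, 0]) cube([100, 2800, 2400]);
translate([2000, 100, 0]) cube([100, 1000, 2400]);
translate([2000, 2100, 0]) cube([100, 800, 2400]);


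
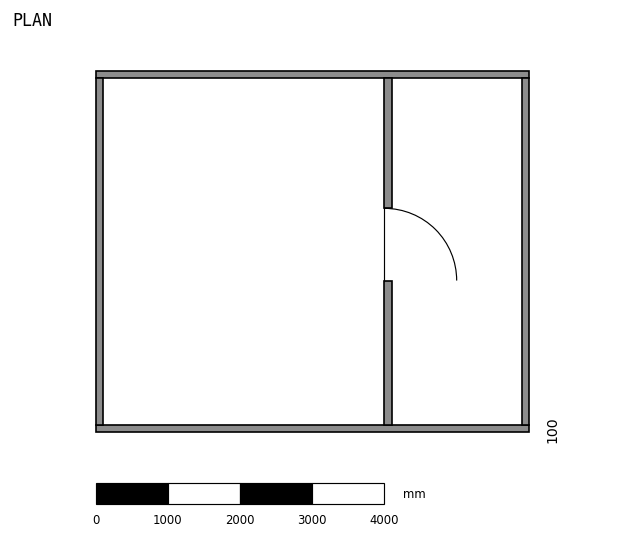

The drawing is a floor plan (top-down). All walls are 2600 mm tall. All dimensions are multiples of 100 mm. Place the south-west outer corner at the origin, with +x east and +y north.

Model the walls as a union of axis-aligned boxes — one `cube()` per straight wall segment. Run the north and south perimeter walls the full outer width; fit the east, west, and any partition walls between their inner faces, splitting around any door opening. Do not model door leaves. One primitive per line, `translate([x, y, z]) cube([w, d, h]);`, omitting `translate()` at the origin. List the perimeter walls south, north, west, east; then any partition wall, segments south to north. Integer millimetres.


cube([6000, 100, 2600]);
translate([0, 4900, 0]) cube([6000, 100, 2600]);
translate([0, 100, 0]) cube([100, 4800, 2600]);
translate([5900, 100, 0]) cube([100, 4800, 2600]);
translate([4000, 100, 0]) cube([100, 2000, 2600]);
translate([4000, 3100, 0]) cube([100, 1800, 2600]);
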